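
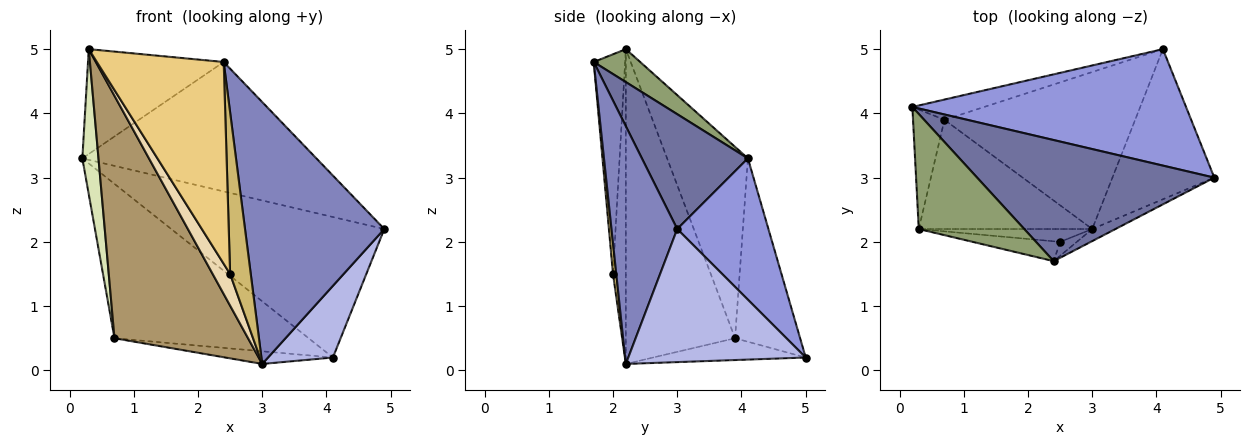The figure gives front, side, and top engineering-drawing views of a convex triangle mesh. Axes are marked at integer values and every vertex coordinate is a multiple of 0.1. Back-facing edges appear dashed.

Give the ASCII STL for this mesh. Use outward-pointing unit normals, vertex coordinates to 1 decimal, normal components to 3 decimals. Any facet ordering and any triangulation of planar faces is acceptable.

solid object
 facet normal 0.314 0.693 0.649
  outer loop
   vertex 2.4 1.7 4.8
   vertex 4.9 3.0 2.2
   vertex 0.2 4.1 3.3
  endloop
 endfacet
 facet normal 0.426 -0.904 -0.042
  outer loop
   vertex 3.0 2.2 0.1
   vertex 4.9 3.0 2.2
   vertex 2.4 1.7 4.8
  endloop
 endfacet
 facet normal 0.313 0.731 0.606
  outer loop
   vertex 4.1 5.0 0.2
   vertex 0.2 4.1 3.3
   vertex 4.9 3.0 2.2
  endloop
 endfacet
 facet normal 0.763 -0.279 -0.584
  outer loop
   vertex 4.1 5.0 0.2
   vertex 4.9 3.0 2.2
   vertex 3.0 2.2 0.1
  endloop
 endfacet
 facet normal 0.225 0.656 0.720
  outer loop
   vertex 0.3 2.2 5.0
   vertex 2.4 1.7 4.8
   vertex 0.2 4.1 3.3
  endloop
 endfacet
 facet normal -0.315 0.941 -0.124
  outer loop
   vertex 0.7 3.9 0.5
   vertex 0.2 4.1 3.3
   vertex 4.1 5.0 0.2
  endloop
 endfacet
 facet normal -0.113 0.080 -0.990
  outer loop
   vertex 0.7 3.9 0.5
   vertex 4.1 5.0 0.2
   vertex 3.0 2.2 0.1
  endloop
 endfacet
 facet normal -0.968 -0.193 -0.159
  outer loop
   vertex 0.7 3.9 0.5
   vertex 0.3 2.2 5.0
   vertex 0.2 4.1 3.3
  endloop
 endfacet
 facet normal -0.598 -0.731 -0.329
  outer loop
   vertex 0.7 3.9 0.5
   vertex 3.0 2.2 0.1
   vertex 0.3 2.2 5.0
  endloop
 endfacet
 facet normal 0.156 -0.984 -0.085
  outer loop
   vertex 2.5 2.0 1.5
   vertex 3.0 2.2 0.1
   vertex 2.4 1.7 4.8
  endloop
 endfacet
 facet normal -0.239 -0.966 -0.095
  outer loop
   vertex 2.5 2.0 1.5
   vertex 2.4 1.7 4.8
   vertex 0.3 2.2 5.0
  endloop
 endfacet
 facet normal -0.564 -0.765 -0.311
  outer loop
   vertex 2.5 2.0 1.5
   vertex 0.3 2.2 5.0
   vertex 3.0 2.2 0.1
  endloop
 endfacet
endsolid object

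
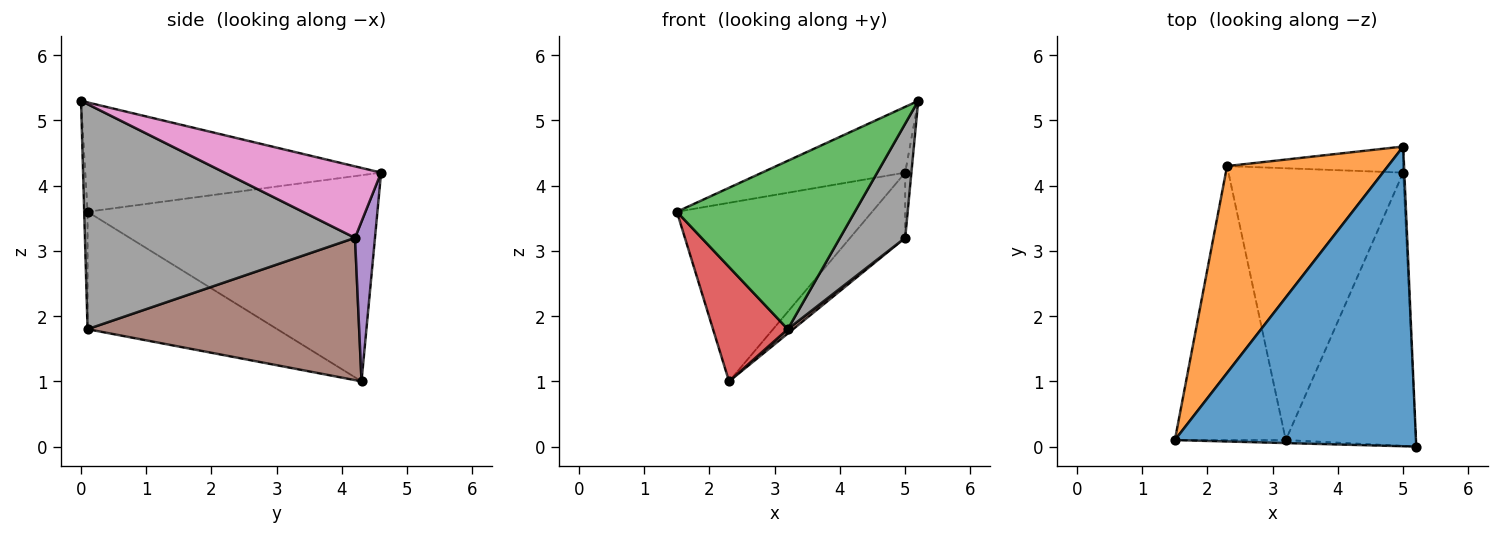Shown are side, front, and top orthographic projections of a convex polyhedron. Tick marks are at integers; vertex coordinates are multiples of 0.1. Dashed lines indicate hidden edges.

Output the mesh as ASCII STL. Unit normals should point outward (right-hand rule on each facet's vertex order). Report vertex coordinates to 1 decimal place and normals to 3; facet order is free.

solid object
 facet normal -0.405 0.196 0.893
  outer loop
   vertex 5.0 4.6 4.2
   vertex 1.5 0.1 3.6
   vertex 5.2 0.0 5.3
  endloop
 endfacet
 facet normal -0.696 0.469 0.543
  outer loop
   vertex 2.3 4.3 1.0
   vertex 1.5 0.1 3.6
   vertex 5.0 4.6 4.2
  endloop
 endfacet
 facet normal -0.019 -1.000 -0.018
  outer loop
   vertex 3.2 0.1 1.8
   vertex 5.2 0.0 5.3
   vertex 1.5 0.1 3.6
  endloop
 endfacet
 facet normal -0.699 -0.275 -0.660
  outer loop
   vertex 3.2 0.1 1.8
   vertex 1.5 0.1 3.6
   vertex 2.3 4.3 1.0
  endloop
 endfacet
 facet normal 0.319 0.880 -0.352
  outer loop
   vertex 5.0 4.2 3.2
   vertex 2.3 4.3 1.0
   vertex 5.0 4.6 4.2
  endloop
 endfacet
 facet normal 0.631 -0.012 -0.775
  outer loop
   vertex 5.0 4.2 3.2
   vertex 3.2 0.1 1.8
   vertex 2.3 4.3 1.0
  endloop
 endfacet
 facet normal 0.999 0.040 -0.016
  outer loop
   vertex 5.0 4.2 3.2
   vertex 5.0 4.6 4.2
   vertex 5.2 0.0 5.3
  endloop
 endfacet
 facet normal 0.847 -0.205 -0.490
  outer loop
   vertex 5.0 4.2 3.2
   vertex 5.2 0.0 5.3
   vertex 3.2 0.1 1.8
  endloop
 endfacet
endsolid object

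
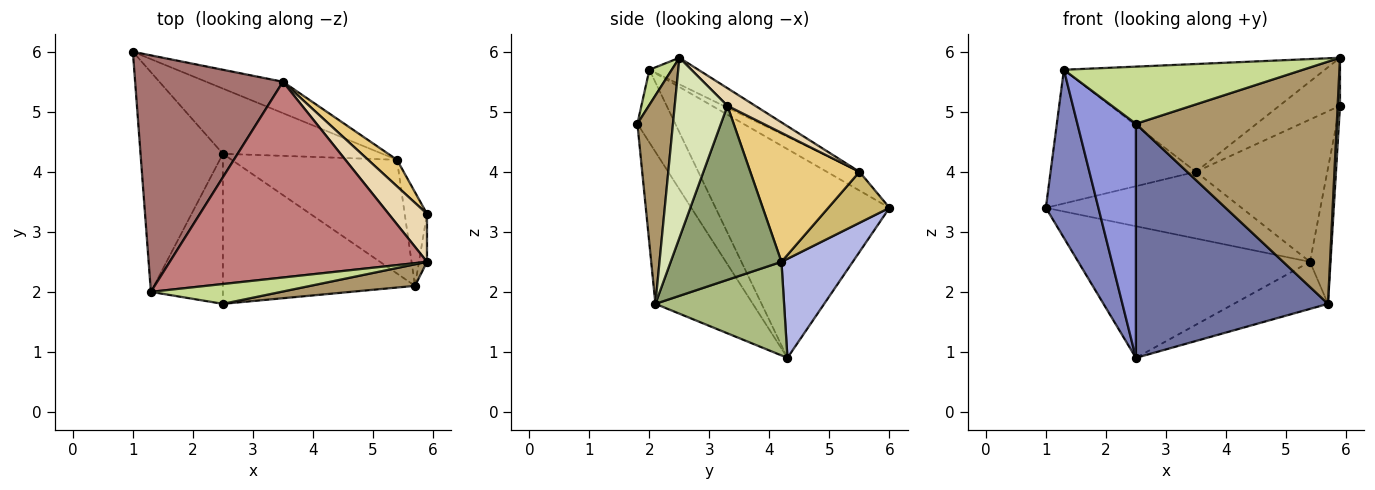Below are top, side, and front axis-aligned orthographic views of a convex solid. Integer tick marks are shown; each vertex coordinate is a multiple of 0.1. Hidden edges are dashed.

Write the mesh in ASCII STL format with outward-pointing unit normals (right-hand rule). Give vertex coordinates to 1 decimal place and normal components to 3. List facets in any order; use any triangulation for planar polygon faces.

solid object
 facet normal -0.393 -0.774 -0.496
  outer loop
   vertex 5.7 2.1 1.8
   vertex 2.5 1.8 4.8
   vertex 2.5 4.3 0.9
  endloop
 endfacet
 facet normal -0.896 -0.270 -0.353
  outer loop
   vertex 1.3 2.0 5.7
   vertex 1.0 6.0 3.4
   vertex 2.5 4.3 0.9
  endloop
 endfacet
 facet normal -0.479 -0.739 -0.474
  outer loop
   vertex 1.3 2.0 5.7
   vertex 2.5 4.3 0.9
   vertex 2.5 1.8 4.8
  endloop
 endfacet
 facet normal 0.266 0.864 -0.428
  outer loop
   vertex 5.4 4.2 2.5
   vertex 2.5 4.3 0.9
   vertex 1.0 6.0 3.4
  endloop
 endfacet
 facet normal 0.976 0.181 -0.125
  outer loop
   vertex 5.4 4.2 2.5
   vertex 5.9 3.3 5.1
   vertex 5.7 2.1 1.8
  endloop
 endfacet
 facet normal 0.463 0.339 -0.819
  outer loop
   vertex 5.4 4.2 2.5
   vertex 5.7 2.1 1.8
   vertex 2.5 4.3 0.9
  endloop
 endfacet
 facet normal 0.088 -0.941 0.327
  outer loop
   vertex 5.9 2.5 5.9
   vertex 1.3 2.0 5.7
   vertex 2.5 1.8 4.8
  endloop
 endfacet
 facet normal 0.998 -0.044 -0.044
  outer loop
   vertex 5.9 2.5 5.9
   vertex 5.7 2.1 1.8
   vertex 5.9 3.3 5.1
  endloop
 endfacet
 facet normal 0.174 -0.981 0.087
  outer loop
   vertex 5.9 2.5 5.9
   vertex 2.5 1.8 4.8
   vertex 5.7 2.1 1.8
  endloop
 endfacet
 facet normal 0.272 0.871 -0.410
  outer loop
   vertex 3.5 5.5 4.0
   vertex 5.4 4.2 2.5
   vertex 1.0 6.0 3.4
  endloop
 endfacet
 facet normal 0.633 0.761 0.142
  outer loop
   vertex 3.5 5.5 4.0
   vertex 5.9 3.3 5.1
   vertex 5.4 4.2 2.5
  endloop
 endfacet
 facet normal 0.308 0.673 0.673
  outer loop
   vertex 3.5 5.5 4.0
   vertex 5.9 2.5 5.9
   vertex 5.9 3.3 5.1
  endloop
 endfacet
 facet normal -0.110 0.489 0.865
  outer loop
   vertex 3.5 5.5 4.0
   vertex 1.0 6.0 3.4
   vertex 1.3 2.0 5.7
  endloop
 endfacet
 facet normal -0.090 0.480 0.872
  outer loop
   vertex 3.5 5.5 4.0
   vertex 1.3 2.0 5.7
   vertex 5.9 2.5 5.9
  endloop
 endfacet
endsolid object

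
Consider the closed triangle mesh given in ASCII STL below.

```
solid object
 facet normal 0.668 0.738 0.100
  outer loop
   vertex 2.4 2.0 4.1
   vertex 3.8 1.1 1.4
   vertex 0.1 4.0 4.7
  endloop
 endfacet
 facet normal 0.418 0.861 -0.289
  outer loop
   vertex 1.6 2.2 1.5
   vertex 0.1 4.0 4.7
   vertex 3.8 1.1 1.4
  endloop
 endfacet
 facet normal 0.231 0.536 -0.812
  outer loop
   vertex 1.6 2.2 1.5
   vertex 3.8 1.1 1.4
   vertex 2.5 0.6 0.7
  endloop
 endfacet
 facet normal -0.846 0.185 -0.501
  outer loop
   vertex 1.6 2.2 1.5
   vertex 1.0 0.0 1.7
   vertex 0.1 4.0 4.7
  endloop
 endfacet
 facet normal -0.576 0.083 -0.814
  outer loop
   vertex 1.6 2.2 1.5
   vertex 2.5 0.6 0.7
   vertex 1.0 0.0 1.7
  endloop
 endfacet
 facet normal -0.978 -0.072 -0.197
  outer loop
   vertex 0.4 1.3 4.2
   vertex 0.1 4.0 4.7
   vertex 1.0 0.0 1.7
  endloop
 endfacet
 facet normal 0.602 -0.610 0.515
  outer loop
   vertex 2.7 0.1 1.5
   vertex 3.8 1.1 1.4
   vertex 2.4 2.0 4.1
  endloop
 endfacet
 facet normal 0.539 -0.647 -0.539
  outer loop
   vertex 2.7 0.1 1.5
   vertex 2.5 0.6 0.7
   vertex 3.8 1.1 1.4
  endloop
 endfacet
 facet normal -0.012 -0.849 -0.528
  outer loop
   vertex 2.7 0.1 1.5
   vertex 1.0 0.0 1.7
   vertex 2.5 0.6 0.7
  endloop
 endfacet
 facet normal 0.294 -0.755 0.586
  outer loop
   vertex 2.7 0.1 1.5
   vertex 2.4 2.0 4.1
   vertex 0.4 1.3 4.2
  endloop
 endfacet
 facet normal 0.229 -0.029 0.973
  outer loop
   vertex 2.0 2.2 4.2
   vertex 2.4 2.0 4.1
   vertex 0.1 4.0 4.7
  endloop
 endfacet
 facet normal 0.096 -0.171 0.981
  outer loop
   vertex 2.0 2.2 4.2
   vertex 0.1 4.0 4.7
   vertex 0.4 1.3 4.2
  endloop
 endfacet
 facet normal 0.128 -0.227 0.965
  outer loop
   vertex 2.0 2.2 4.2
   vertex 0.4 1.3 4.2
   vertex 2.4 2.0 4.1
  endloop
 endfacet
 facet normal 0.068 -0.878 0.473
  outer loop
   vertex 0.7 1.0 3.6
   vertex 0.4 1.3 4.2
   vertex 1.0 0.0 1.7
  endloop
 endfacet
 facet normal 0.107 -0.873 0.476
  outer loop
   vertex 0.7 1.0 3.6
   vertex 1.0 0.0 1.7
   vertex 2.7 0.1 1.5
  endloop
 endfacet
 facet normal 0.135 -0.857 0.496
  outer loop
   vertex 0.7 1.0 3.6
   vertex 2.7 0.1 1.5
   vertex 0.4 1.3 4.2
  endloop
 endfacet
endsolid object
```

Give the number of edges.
24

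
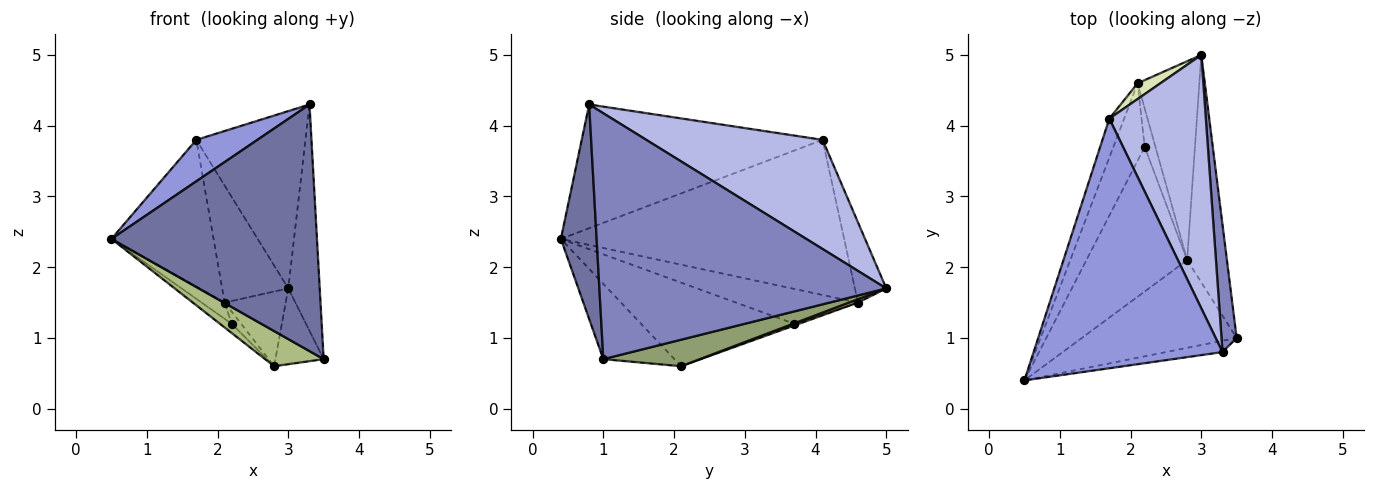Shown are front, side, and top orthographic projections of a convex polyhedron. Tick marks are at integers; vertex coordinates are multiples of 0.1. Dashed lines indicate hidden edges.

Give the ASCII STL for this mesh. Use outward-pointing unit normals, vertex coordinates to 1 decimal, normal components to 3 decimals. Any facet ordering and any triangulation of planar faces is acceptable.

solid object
 facet normal 0.171 -0.984 -0.045
  outer loop
   vertex 3.3 0.8 4.3
   vertex 0.5 0.4 2.4
   vertex 3.5 1.0 0.7
  endloop
 endfacet
 facet normal 0.992 0.109 0.061
  outer loop
   vertex 3.3 0.8 4.3
   vertex 3.5 1.0 0.7
   vertex 3.0 5.0 1.7
  endloop
 endfacet
 facet normal -0.543 -0.138 0.829
  outer loop
   vertex 1.7 4.1 3.8
   vertex 0.5 0.4 2.4
   vertex 3.3 0.8 4.3
  endloop
 endfacet
 facet normal 0.680 0.421 0.601
  outer loop
   vertex 1.7 4.1 3.8
   vertex 3.3 0.8 4.3
   vertex 3.0 5.0 1.7
  endloop
 endfacet
 facet normal 0.535 0.267 -0.802
  outer loop
   vertex 2.8 2.1 0.6
   vertex 3.0 5.0 1.7
   vertex 3.5 1.0 0.7
  endloop
 endfacet
 facet normal -0.412 -0.339 -0.846
  outer loop
   vertex 2.8 2.1 0.6
   vertex 3.5 1.0 0.7
   vertex 0.5 0.4 2.4
  endloop
 endfacet
 facet normal -0.638 0.049 -0.769
  outer loop
   vertex 2.8 2.1 0.6
   vertex 0.5 0.4 2.4
   vertex 2.2 3.7 1.2
  endloop
 endfacet
 facet normal -0.425 0.897 0.121
  outer loop
   vertex 2.1 4.6 1.5
   vertex 1.7 4.1 3.8
   vertex 3.0 5.0 1.7
  endloop
 endfacet
 facet normal 0.052 0.351 -0.935
  outer loop
   vertex 2.1 4.6 1.5
   vertex 3.0 5.0 1.7
   vertex 2.8 2.1 0.6
  endloop
 endfacet
 facet normal -0.149 0.298 -0.943
  outer loop
   vertex 2.1 4.6 1.5
   vertex 2.8 2.1 0.6
   vertex 2.2 3.7 1.2
  endloop
 endfacet
 facet normal -0.937 0.338 -0.090
  outer loop
   vertex 2.1 4.6 1.5
   vertex 0.5 0.4 2.4
   vertex 1.7 4.1 3.8
  endloop
 endfacet
 facet normal -0.737 0.139 -0.662
  outer loop
   vertex 2.1 4.6 1.5
   vertex 2.2 3.7 1.2
   vertex 0.5 0.4 2.4
  endloop
 endfacet
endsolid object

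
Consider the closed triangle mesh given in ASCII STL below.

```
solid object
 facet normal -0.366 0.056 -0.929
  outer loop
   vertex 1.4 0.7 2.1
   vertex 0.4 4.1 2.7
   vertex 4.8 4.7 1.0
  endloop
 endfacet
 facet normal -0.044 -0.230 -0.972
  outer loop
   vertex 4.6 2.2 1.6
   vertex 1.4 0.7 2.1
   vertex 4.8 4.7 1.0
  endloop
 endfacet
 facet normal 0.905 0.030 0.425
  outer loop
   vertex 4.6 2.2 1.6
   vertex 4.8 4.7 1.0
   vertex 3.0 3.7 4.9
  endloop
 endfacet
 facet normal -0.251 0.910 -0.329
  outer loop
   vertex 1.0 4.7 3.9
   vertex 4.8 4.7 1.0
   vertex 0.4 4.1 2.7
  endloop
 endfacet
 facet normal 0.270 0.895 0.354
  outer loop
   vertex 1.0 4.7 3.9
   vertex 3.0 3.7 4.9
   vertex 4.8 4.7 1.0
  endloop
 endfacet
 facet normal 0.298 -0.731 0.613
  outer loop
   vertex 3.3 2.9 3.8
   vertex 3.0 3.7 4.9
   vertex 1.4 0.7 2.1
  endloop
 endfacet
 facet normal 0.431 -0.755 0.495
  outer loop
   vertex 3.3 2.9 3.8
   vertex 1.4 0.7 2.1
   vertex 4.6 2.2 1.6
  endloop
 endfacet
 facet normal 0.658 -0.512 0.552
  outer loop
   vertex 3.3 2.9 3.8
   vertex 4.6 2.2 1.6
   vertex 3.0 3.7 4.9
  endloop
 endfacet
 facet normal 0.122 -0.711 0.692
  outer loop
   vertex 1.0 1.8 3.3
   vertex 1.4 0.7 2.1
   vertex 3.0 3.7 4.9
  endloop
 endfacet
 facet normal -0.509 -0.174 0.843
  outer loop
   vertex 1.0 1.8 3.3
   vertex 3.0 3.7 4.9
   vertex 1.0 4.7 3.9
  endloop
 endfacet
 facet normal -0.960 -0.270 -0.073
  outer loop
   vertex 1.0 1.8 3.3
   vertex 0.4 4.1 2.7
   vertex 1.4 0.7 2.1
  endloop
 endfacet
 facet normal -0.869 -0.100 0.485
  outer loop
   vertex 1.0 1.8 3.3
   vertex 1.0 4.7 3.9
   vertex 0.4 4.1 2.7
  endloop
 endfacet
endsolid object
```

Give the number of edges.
18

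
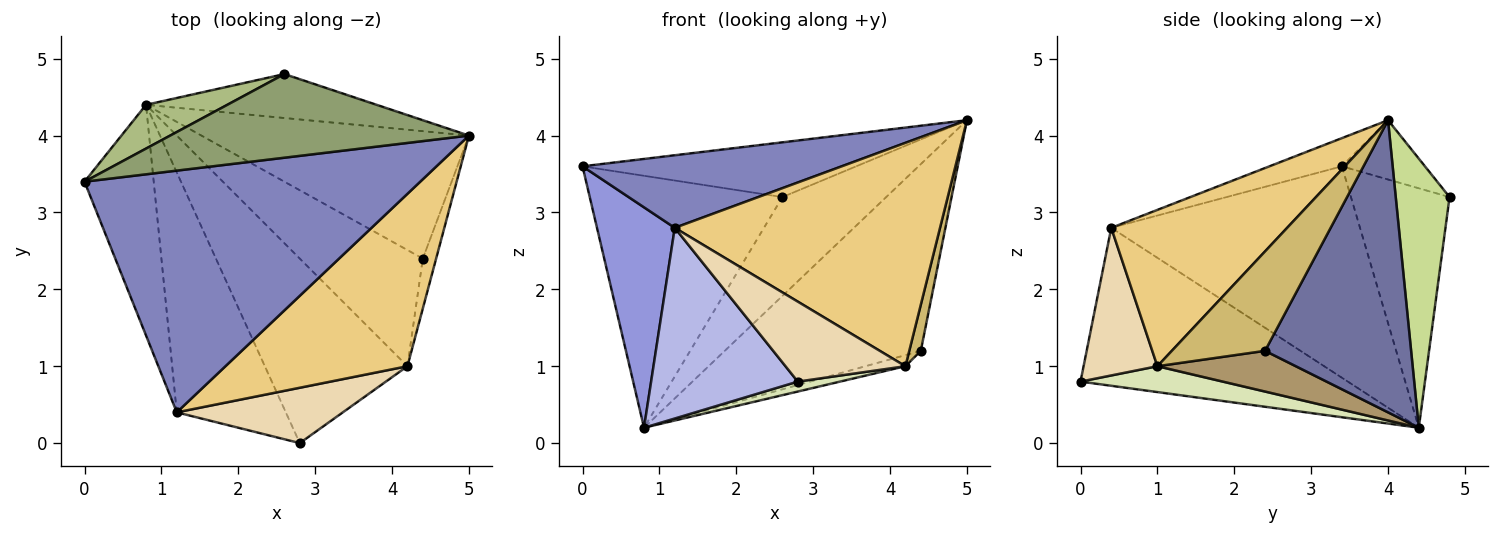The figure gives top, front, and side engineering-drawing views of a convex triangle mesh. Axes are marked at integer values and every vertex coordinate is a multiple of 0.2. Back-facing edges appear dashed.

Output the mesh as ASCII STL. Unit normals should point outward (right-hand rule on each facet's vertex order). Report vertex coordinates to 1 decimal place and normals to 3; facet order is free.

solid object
 facet normal 0.524 0.703 -0.480
  outer loop
   vertex 4.4 2.4 1.2
   vertex 0.8 4.4 0.2
   vertex 5.0 4.0 4.2
  endloop
 endfacet
 facet normal -0.080 -0.287 0.955
  outer loop
   vertex 1.2 0.4 2.8
   vertex 5.0 4.0 4.2
   vertex 0.0 3.4 3.6
  endloop
 endfacet
 facet normal -0.911 -0.285 -0.298
  outer loop
   vertex 1.2 0.4 2.8
   vertex 0.0 3.4 3.6
   vertex 0.8 4.4 0.2
  endloop
 endfacet
 facet normal -0.750 -0.412 -0.518
  outer loop
   vertex 1.2 0.4 2.8
   vertex 0.8 4.4 0.2
   vertex 2.8 0.0 0.8
  endloop
 endfacet
 facet normal -0.164 0.540 0.825
  outer loop
   vertex 2.6 4.8 3.2
   vertex 0.0 3.4 3.6
   vertex 5.0 4.0 4.2
  endloop
 endfacet
 facet normal -0.450 0.880 0.153
  outer loop
   vertex 2.6 4.8 3.2
   vertex 0.8 4.4 0.2
   vertex 0.0 3.4 3.6
  endloop
 endfacet
 facet normal 0.428 0.826 -0.367
  outer loop
   vertex 2.6 4.8 3.2
   vertex 5.0 4.0 4.2
   vertex 0.8 4.4 0.2
  endloop
 endfacet
 facet normal 0.178 -0.053 -0.983
  outer loop
   vertex 4.2 1.0 1.0
   vertex 2.8 0.0 0.8
   vertex 0.8 4.4 0.2
  endloop
 endfacet
 facet normal 0.313 0.090 -0.945
  outer loop
   vertex 4.2 1.0 1.0
   vertex 0.8 4.4 0.2
   vertex 4.4 2.4 1.2
  endloop
 endfacet
 facet normal 0.984 -0.122 -0.132
  outer loop
   vertex 4.2 1.0 1.0
   vertex 4.4 2.4 1.2
   vertex 5.0 4.0 4.2
  endloop
 endfacet
 facet normal 0.465 -0.701 0.541
  outer loop
   vertex 4.2 1.0 1.0
   vertex 5.0 4.0 4.2
   vertex 1.2 0.4 2.8
  endloop
 endfacet
 facet normal 0.451 -0.734 0.508
  outer loop
   vertex 4.2 1.0 1.0
   vertex 1.2 0.4 2.8
   vertex 2.8 0.0 0.8
  endloop
 endfacet
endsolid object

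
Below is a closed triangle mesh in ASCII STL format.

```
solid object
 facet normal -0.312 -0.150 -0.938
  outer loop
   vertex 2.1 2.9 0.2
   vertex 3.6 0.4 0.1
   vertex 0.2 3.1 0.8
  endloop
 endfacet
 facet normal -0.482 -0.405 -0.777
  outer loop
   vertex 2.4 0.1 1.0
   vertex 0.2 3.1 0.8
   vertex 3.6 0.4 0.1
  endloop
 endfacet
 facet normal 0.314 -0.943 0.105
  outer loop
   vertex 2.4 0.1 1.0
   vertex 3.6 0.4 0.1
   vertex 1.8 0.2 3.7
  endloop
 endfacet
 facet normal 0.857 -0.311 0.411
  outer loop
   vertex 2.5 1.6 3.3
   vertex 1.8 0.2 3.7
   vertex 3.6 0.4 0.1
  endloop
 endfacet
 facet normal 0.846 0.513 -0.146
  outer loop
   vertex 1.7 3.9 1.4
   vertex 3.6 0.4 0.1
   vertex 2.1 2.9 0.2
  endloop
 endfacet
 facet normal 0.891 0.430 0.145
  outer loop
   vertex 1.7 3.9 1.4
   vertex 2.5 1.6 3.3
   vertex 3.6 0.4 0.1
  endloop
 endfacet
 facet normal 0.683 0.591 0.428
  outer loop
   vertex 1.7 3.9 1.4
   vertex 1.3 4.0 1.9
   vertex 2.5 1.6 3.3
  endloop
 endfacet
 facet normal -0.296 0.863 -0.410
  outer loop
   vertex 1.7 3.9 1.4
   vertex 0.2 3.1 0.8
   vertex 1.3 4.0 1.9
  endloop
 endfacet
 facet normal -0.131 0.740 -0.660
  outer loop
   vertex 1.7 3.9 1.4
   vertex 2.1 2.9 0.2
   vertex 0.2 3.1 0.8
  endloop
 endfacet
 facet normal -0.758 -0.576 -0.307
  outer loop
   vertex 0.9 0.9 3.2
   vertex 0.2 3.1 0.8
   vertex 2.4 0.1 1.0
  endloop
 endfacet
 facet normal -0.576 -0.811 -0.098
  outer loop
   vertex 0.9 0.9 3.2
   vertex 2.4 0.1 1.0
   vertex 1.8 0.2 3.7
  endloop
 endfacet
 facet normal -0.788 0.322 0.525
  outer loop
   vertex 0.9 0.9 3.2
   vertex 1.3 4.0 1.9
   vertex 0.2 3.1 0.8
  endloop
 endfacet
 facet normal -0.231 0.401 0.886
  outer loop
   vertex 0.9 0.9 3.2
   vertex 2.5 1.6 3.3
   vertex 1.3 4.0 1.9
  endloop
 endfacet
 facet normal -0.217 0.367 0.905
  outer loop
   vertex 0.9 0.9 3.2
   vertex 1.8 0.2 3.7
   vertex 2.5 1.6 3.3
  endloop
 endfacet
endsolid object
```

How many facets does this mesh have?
14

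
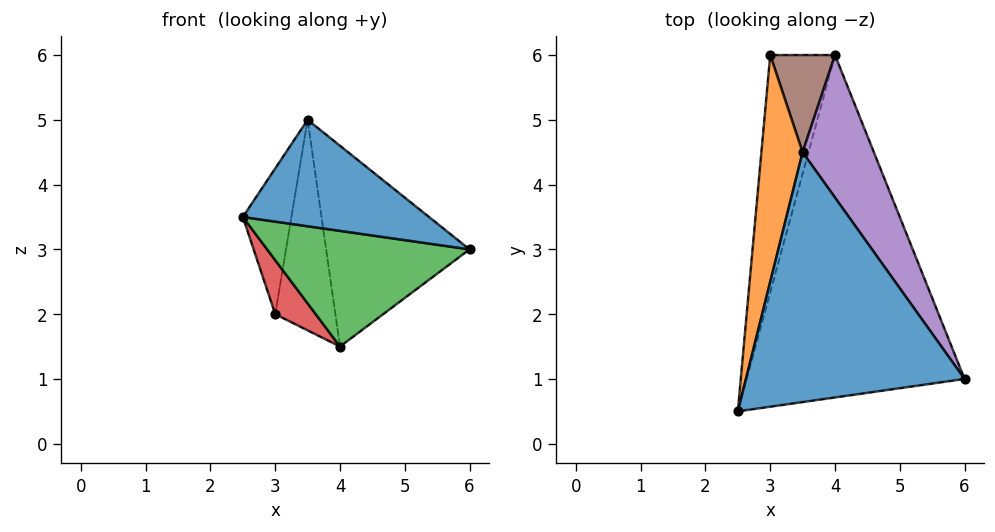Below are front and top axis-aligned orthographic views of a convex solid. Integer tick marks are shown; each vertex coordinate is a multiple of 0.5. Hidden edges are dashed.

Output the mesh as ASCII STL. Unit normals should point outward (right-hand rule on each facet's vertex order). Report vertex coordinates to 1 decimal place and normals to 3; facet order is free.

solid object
 facet normal 0.184 -0.385 0.904
  outer loop
   vertex 3.5 4.5 5.0
   vertex 2.5 0.5 3.5
   vertex 6.0 1.0 3.0
  endloop
 endfacet
 facet normal -0.960 0.152 0.236
  outer loop
   vertex 3.5 4.5 5.0
   vertex 3.0 6.0 2.0
   vertex 2.5 0.5 3.5
  endloop
 endfacet
 facet normal -0.089 -0.319 -0.944
  outer loop
   vertex 4.0 6.0 1.5
   vertex 6.0 1.0 3.0
   vertex 2.5 0.5 3.5
  endloop
 endfacet
 facet normal -0.438 -0.199 -0.877
  outer loop
   vertex 4.0 6.0 1.5
   vertex 2.5 0.5 3.5
   vertex 3.0 6.0 2.0
  endloop
 endfacet
 facet normal 0.849 0.431 0.306
  outer loop
   vertex 4.0 6.0 1.5
   vertex 3.5 4.5 5.0
   vertex 6.0 1.0 3.0
  endloop
 endfacet
 facet normal 0.205 0.889 0.410
  outer loop
   vertex 4.0 6.0 1.5
   vertex 3.0 6.0 2.0
   vertex 3.5 4.5 5.0
  endloop
 endfacet
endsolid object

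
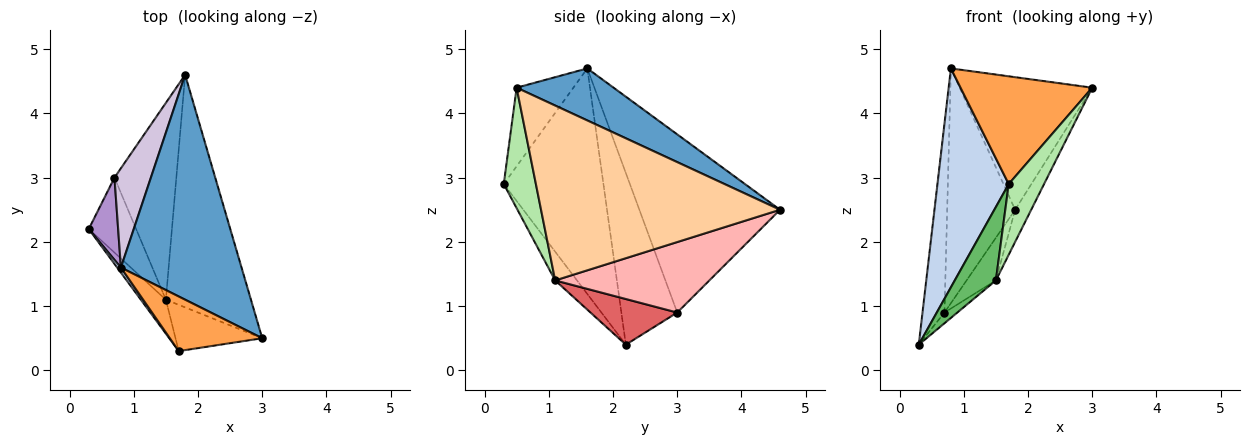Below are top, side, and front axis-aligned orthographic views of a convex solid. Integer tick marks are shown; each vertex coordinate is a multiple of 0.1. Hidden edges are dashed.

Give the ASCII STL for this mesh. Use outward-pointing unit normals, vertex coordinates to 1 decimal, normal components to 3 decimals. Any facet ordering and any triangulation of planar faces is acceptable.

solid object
 facet normal 0.348 0.476 0.808
  outer loop
   vertex 0.8 1.6 4.7
   vertex 3.0 0.5 4.4
   vertex 1.8 4.6 2.5
  endloop
 endfacet
 facet normal -0.813 -0.582 0.013
  outer loop
   vertex 1.7 0.3 2.9
   vertex 0.8 1.6 4.7
   vertex 0.3 2.2 0.4
  endloop
 endfacet
 facet normal -0.359 -0.833 0.422
  outer loop
   vertex 1.7 0.3 2.9
   vertex 3.0 0.5 4.4
   vertex 0.8 1.6 4.7
  endloop
 endfacet
 facet normal 0.898 0.060 -0.437
  outer loop
   vertex 1.5 1.1 1.4
   vertex 1.8 4.6 2.5
   vertex 3.0 0.5 4.4
  endloop
 endfacet
 facet normal -0.434 -0.818 -0.378
  outer loop
   vertex 1.5 1.1 1.4
   vertex 1.7 0.3 2.9
   vertex 0.3 2.2 0.4
  endloop
 endfacet
 facet normal 0.605 -0.666 -0.436
  outer loop
   vertex 1.5 1.1 1.4
   vertex 3.0 0.5 4.4
   vertex 1.7 0.3 2.9
  endloop
 endfacet
 facet normal 0.690 0.102 -0.716
  outer loop
   vertex 0.7 3.0 0.9
   vertex 1.5 1.1 1.4
   vertex 0.3 2.2 0.4
  endloop
 endfacet
 facet normal 0.744 0.141 -0.653
  outer loop
   vertex 0.7 3.0 0.9
   vertex 1.8 4.6 2.5
   vertex 1.5 1.1 1.4
  endloop
 endfacet
 facet normal -0.919 0.361 0.157
  outer loop
   vertex 0.7 3.0 0.9
   vertex 0.3 2.2 0.4
   vertex 0.8 1.6 4.7
  endloop
 endfacet
 facet normal -0.886 0.428 0.181
  outer loop
   vertex 0.7 3.0 0.9
   vertex 0.8 1.6 4.7
   vertex 1.8 4.6 2.5
  endloop
 endfacet
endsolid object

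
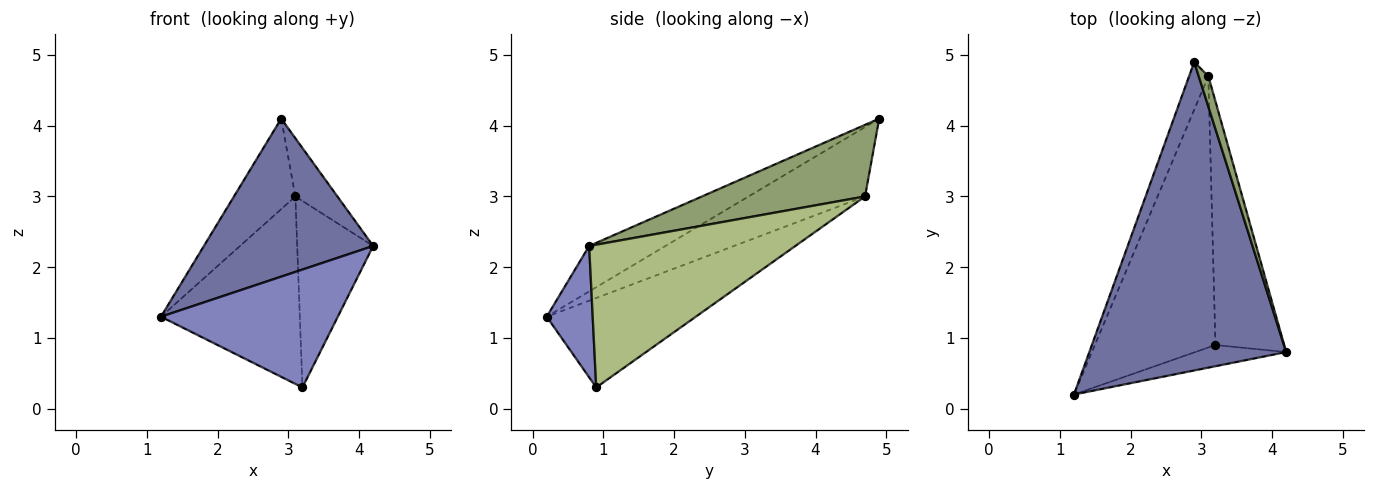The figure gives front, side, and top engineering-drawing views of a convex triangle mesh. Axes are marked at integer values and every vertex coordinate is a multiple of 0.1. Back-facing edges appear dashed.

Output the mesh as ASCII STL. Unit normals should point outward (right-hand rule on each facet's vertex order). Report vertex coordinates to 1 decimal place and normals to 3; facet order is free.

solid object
 facet normal -0.201 -0.447 0.872
  outer loop
   vertex 2.9 4.9 4.1
   vertex 1.2 0.2 1.3
   vertex 4.2 0.8 2.3
  endloop
 endfacet
 facet normal 0.248 -0.953 -0.172
  outer loop
   vertex 3.2 0.9 0.3
   vertex 4.2 0.8 2.3
   vertex 1.2 0.2 1.3
  endloop
 endfacet
 facet normal -0.859 0.453 -0.239
  outer loop
   vertex 3.1 4.7 3.0
   vertex 1.2 0.2 1.3
   vertex 2.9 4.9 4.1
  endloop
 endfacet
 facet normal -0.521 0.485 -0.702
  outer loop
   vertex 3.1 4.7 3.0
   vertex 3.2 0.9 0.3
   vertex 1.2 0.2 1.3
  endloop
 endfacet
 facet normal 0.960 0.248 0.130
  outer loop
   vertex 3.1 4.7 3.0
   vertex 2.9 4.9 4.1
   vertex 4.2 0.8 2.3
  endloop
 endfacet
 facet normal 0.855 0.315 -0.412
  outer loop
   vertex 3.1 4.7 3.0
   vertex 4.2 0.8 2.3
   vertex 3.2 0.9 0.3
  endloop
 endfacet
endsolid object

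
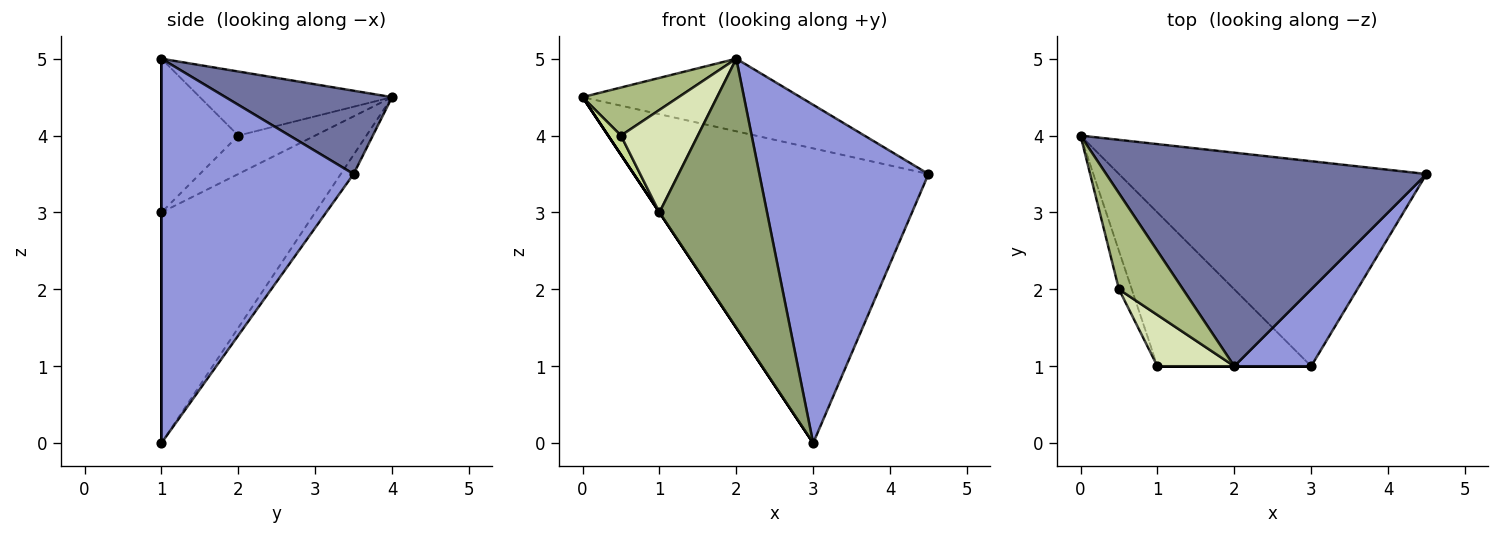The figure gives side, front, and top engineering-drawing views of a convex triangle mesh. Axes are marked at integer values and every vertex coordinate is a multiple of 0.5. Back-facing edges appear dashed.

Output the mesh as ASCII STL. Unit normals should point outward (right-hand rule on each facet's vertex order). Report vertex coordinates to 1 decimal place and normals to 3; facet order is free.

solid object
 facet normal 0.239 0.313 0.919
  outer loop
   vertex 2.0 1.0 5.0
   vertex 4.5 3.5 3.5
   vertex 0.0 4.0 4.5
  endloop
 endfacet
 facet normal -0.036 0.820 -0.571
  outer loop
   vertex 3.0 1.0 0.0
   vertex 0.0 4.0 4.5
   vertex 4.5 3.5 3.5
  endloop
 endfacet
 facet normal 0.742 -0.653 0.148
  outer loop
   vertex 3.0 1.0 0.0
   vertex 4.5 3.5 3.5
   vertex 2.0 1.0 5.0
  endloop
 endfacet
 facet normal -0.832 0.000 -0.555
  outer loop
   vertex 1.0 1.0 3.0
   vertex 0.0 4.0 4.5
   vertex 3.0 1.0 0.0
  endloop
 endfacet
 facet normal 0.000 -1.000 0.000
  outer loop
   vertex 1.0 1.0 3.0
   vertex 3.0 1.0 0.0
   vertex 2.0 1.0 5.0
  endloop
 endfacet
 facet normal -0.667 -0.333 0.667
  outer loop
   vertex 0.5 2.0 4.0
   vertex 2.0 1.0 5.0
   vertex 0.0 4.0 4.5
  endloop
 endfacet
 facet normal -0.937 -0.156 -0.312
  outer loop
   vertex 0.5 2.0 4.0
   vertex 0.0 4.0 4.5
   vertex 1.0 1.0 3.0
  endloop
 endfacet
 facet normal -0.667 -0.667 0.333
  outer loop
   vertex 0.5 2.0 4.0
   vertex 1.0 1.0 3.0
   vertex 2.0 1.0 5.0
  endloop
 endfacet
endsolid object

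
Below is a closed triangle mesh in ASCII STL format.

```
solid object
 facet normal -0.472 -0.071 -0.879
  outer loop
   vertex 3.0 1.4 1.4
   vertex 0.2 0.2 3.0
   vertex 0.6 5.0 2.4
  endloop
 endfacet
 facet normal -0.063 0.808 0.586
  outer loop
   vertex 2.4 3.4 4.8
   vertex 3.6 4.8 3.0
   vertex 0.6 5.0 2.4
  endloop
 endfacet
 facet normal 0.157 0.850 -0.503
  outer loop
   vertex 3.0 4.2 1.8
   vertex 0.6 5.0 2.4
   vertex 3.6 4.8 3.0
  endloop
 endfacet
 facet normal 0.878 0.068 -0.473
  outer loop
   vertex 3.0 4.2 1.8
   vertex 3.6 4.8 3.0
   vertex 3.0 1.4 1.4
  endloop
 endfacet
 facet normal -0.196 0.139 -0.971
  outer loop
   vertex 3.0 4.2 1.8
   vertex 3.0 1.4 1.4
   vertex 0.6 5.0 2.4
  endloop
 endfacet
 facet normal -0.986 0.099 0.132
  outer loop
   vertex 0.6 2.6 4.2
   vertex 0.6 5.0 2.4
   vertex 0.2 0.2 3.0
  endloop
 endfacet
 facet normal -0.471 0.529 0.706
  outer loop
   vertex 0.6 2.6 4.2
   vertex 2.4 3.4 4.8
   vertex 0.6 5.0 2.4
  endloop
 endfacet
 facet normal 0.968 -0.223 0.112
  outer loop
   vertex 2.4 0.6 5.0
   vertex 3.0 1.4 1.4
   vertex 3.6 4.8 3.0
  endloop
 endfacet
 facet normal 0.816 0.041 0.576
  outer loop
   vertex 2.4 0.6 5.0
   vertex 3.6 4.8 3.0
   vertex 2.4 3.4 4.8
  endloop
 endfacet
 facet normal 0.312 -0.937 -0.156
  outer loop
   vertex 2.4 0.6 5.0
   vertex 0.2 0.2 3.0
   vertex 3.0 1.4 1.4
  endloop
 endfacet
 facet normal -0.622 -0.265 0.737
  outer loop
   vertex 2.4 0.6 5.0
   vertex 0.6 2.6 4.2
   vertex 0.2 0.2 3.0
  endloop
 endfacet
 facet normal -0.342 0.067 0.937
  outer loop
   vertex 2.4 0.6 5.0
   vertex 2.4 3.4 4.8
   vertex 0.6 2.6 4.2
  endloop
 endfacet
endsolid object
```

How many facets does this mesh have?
12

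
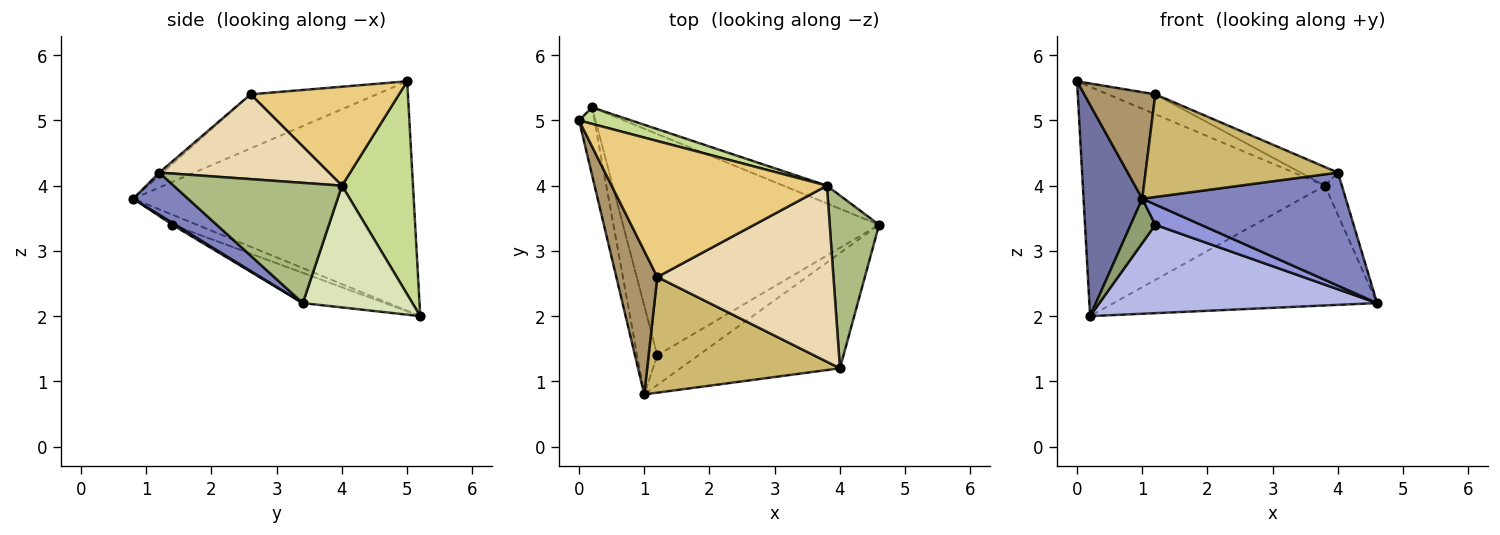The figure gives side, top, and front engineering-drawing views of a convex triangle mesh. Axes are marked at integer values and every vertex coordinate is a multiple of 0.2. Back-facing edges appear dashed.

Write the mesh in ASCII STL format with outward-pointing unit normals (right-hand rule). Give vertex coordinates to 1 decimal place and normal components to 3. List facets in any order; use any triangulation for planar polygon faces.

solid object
 facet normal -0.977 -0.204 -0.066
  outer loop
   vertex 0.2 5.2 2.0
   vertex 1.0 0.8 3.8
   vertex 0.0 5.0 5.6
  endloop
 endfacet
 facet normal 0.185 -0.688 -0.701
  outer loop
   vertex 4.0 1.2 4.2
   vertex 1.0 0.8 3.8
   vertex 4.6 3.4 2.2
  endloop
 endfacet
 facet normal 0.040 -0.564 -0.825
  outer loop
   vertex 1.2 1.4 3.4
   vertex 4.6 3.4 2.2
   vertex 1.0 0.8 3.8
  endloop
 endfacet
 facet normal -0.109 -0.369 -0.923
  outer loop
   vertex 1.2 1.4 3.4
   vertex 0.2 5.2 2.0
   vertex 4.6 3.4 2.2
  endloop
 endfacet
 facet normal -0.408 -0.408 -0.816
  outer loop
   vertex 1.2 1.4 3.4
   vertex 1.0 0.8 3.8
   vertex 0.2 5.2 2.0
  endloop
 endfacet
 facet normal 0.921 0.093 0.378
  outer loop
   vertex 3.8 4.0 4.0
   vertex 4.0 1.2 4.2
   vertex 4.6 3.4 2.2
  endloop
 endfacet
 facet normal 0.281 0.957 0.069
  outer loop
   vertex 3.8 4.0 4.0
   vertex 0.2 5.2 2.0
   vertex 0.0 5.0 5.6
  endloop
 endfacet
 facet normal 0.380 0.915 -0.136
  outer loop
   vertex 3.8 4.0 4.0
   vertex 4.6 3.4 2.2
   vertex 0.2 5.2 2.0
  endloop
 endfacet
 facet normal -0.727 -0.409 0.551
  outer loop
   vertex 1.2 2.6 5.4
   vertex 0.0 5.0 5.6
   vertex 1.0 0.8 3.8
  endloop
 endfacet
 facet normal -0.011 -0.664 0.748
  outer loop
   vertex 1.2 2.6 5.4
   vertex 1.0 0.8 3.8
   vertex 4.0 1.2 4.2
  endloop
 endfacet
 facet normal 0.414 0.132 0.901
  outer loop
   vertex 1.2 2.6 5.4
   vertex 3.8 4.0 4.0
   vertex 0.0 5.0 5.6
  endloop
 endfacet
 facet normal 0.432 0.095 0.897
  outer loop
   vertex 1.2 2.6 5.4
   vertex 4.0 1.2 4.2
   vertex 3.8 4.0 4.0
  endloop
 endfacet
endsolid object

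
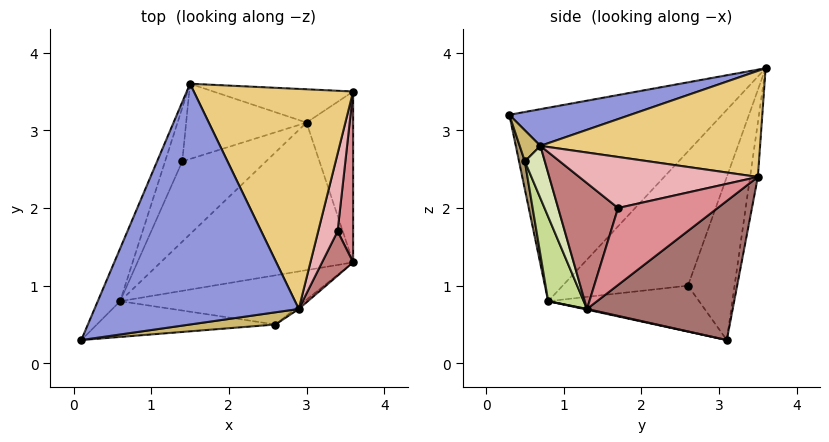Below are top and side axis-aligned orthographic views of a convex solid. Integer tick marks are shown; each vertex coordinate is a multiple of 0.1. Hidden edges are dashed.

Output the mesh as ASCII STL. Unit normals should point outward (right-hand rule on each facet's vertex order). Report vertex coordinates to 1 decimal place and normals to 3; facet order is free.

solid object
 facet normal 0.003 -0.216 -0.976
  outer loop
   vertex 0.6 0.8 0.8
   vertex 3.0 3.1 0.3
   vertex 3.6 1.3 0.7
  endloop
 endfacet
 facet normal -0.908 0.405 -0.105
  outer loop
   vertex 0.6 0.8 0.8
   vertex 0.1 0.3 3.2
   vertex 1.5 3.6 3.8
  endloop
 endfacet
 facet normal 0.171 -0.246 0.954
  outer loop
   vertex 2.9 0.7 2.8
   vertex 1.5 3.6 3.8
   vertex 0.1 0.3 3.2
  endloop
 endfacet
 facet normal -0.400 0.867 -0.295
  outer loop
   vertex 1.4 2.6 1.0
   vertex 1.5 3.6 3.8
   vertex 3.0 3.1 0.3
  endloop
 endfacet
 facet normal -0.903 0.414 -0.116
  outer loop
   vertex 1.4 2.6 1.0
   vertex 0.6 0.8 0.8
   vertex 1.5 3.6 3.8
  endloop
 endfacet
 facet normal -0.459 0.297 -0.837
  outer loop
   vertex 1.4 2.6 1.0
   vertex 3.0 3.1 0.3
   vertex 0.6 0.8 0.8
  endloop
 endfacet
 facet normal 0.146 -0.937 -0.318
  outer loop
   vertex 2.6 0.5 2.6
   vertex 0.6 0.8 0.8
   vertex 3.6 1.3 0.7
  endloop
 endfacet
 facet normal 0.574 -0.818 -0.042
  outer loop
   vertex 2.6 0.5 2.6
   vertex 3.6 1.3 0.7
   vertex 2.9 0.7 2.8
  endloop
 endfacet
 facet normal 0.031 -0.980 -0.198
  outer loop
   vertex 2.6 0.5 2.6
   vertex 0.1 0.3 3.2
   vertex 0.6 0.8 0.8
  endloop
 endfacet
 facet normal 0.194 -0.824 0.533
  outer loop
   vertex 2.6 0.5 2.6
   vertex 2.9 0.7 2.8
   vertex 0.1 0.3 3.2
  endloop
 endfacet
 facet normal 0.554 -0.020 0.832
  outer loop
   vertex 3.6 3.5 2.4
   vertex 1.5 3.6 3.8
   vertex 2.9 0.7 2.8
  endloop
 endfacet
 facet normal -0.066 0.984 -0.169
  outer loop
   vertex 3.6 3.5 2.4
   vertex 3.0 3.1 0.3
   vertex 1.5 3.6 3.8
  endloop
 endfacet
 facet normal 0.921 0.238 -0.309
  outer loop
   vertex 3.6 3.5 2.4
   vertex 3.6 1.3 0.7
   vertex 3.0 3.1 0.3
  endloop
 endfacet
 facet normal 0.932 -0.282 0.230
  outer loop
   vertex 3.4 1.7 2.0
   vertex 2.9 0.7 2.8
   vertex 3.6 1.3 0.7
  endloop
 endfacet
 facet normal 0.969 -0.151 0.196
  outer loop
   vertex 3.4 1.7 2.0
   vertex 3.6 1.3 0.7
   vertex 3.6 3.5 2.4
  endloop
 endfacet
 facet normal 0.919 -0.180 0.350
  outer loop
   vertex 3.4 1.7 2.0
   vertex 3.6 3.5 2.4
   vertex 2.9 0.7 2.8
  endloop
 endfacet
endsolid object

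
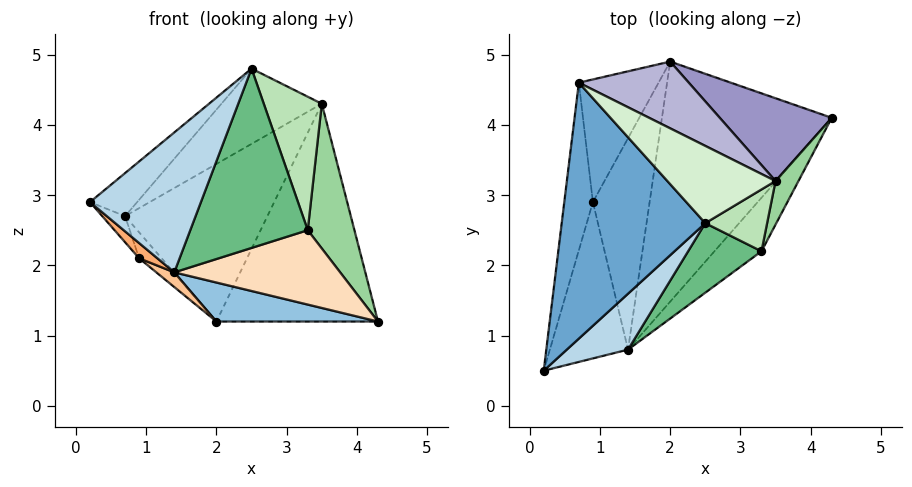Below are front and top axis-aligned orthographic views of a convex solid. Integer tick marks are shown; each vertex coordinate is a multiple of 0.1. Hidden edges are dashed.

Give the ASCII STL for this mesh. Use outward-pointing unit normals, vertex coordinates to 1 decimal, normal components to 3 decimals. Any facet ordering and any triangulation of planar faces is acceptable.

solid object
 facet normal -0.695 0.119 0.709
  outer loop
   vertex 0.7 4.6 2.7
   vertex 0.2 0.5 2.9
   vertex 2.5 2.6 4.8
  endloop
 endfacet
 facet normal -0.056 -0.160 -0.986
  outer loop
   vertex 1.4 0.8 1.9
   vertex 2.0 4.9 1.2
   vertex 4.3 4.1 1.2
  endloop
 endfacet
 facet normal 0.476 -0.817 0.326
  outer loop
   vertex 1.4 0.8 1.9
   vertex 2.5 2.6 4.8
   vertex 0.2 0.5 2.9
  endloop
 endfacet
 facet normal -0.856 0.079 -0.511
  outer loop
   vertex 0.9 2.9 2.1
   vertex 0.2 0.5 2.9
   vertex 0.7 4.6 2.7
  endloop
 endfacet
 facet normal -0.762 0.134 -0.634
  outer loop
   vertex 0.9 2.9 2.1
   vertex 0.7 4.6 2.7
   vertex 2.0 4.9 1.2
  endloop
 endfacet
 facet normal -0.627 -0.075 -0.775
  outer loop
   vertex 0.9 2.9 2.1
   vertex 1.4 0.8 1.9
   vertex 0.2 0.5 2.9
  endloop
 endfacet
 facet normal -0.568 -0.057 -0.821
  outer loop
   vertex 0.9 2.9 2.1
   vertex 2.0 4.9 1.2
   vertex 1.4 0.8 1.9
  endloop
 endfacet
 facet normal 0.616 -0.639 -0.460
  outer loop
   vertex 3.3 2.2 2.5
   vertex 1.4 0.8 1.9
   vertex 4.3 4.1 1.2
  endloop
 endfacet
 facet normal 0.497 -0.809 0.314
  outer loop
   vertex 3.3 2.2 2.5
   vertex 2.5 2.6 4.8
   vertex 1.4 0.8 1.9
  endloop
 endfacet
 facet normal 0.910 -0.397 0.120
  outer loop
   vertex 3.5 3.2 4.3
   vertex 3.3 2.2 2.5
   vertex 4.3 4.1 1.2
  endloop
 endfacet
 facet normal 0.602 -0.724 0.335
  outer loop
   vertex 3.5 3.2 4.3
   vertex 2.5 2.6 4.8
   vertex 3.3 2.2 2.5
  endloop
 endfacet
 facet normal -0.060 0.696 0.715
  outer loop
   vertex 3.5 3.2 4.3
   vertex 0.7 4.6 2.7
   vertex 2.5 2.6 4.8
  endloop
 endfacet
 facet normal 0.309 0.889 0.338
  outer loop
   vertex 3.5 3.2 4.3
   vertex 4.3 4.1 1.2
   vertex 2.0 4.9 1.2
  endloop
 endfacet
 facet normal 0.231 0.896 0.379
  outer loop
   vertex 3.5 3.2 4.3
   vertex 2.0 4.9 1.2
   vertex 0.7 4.6 2.7
  endloop
 endfacet
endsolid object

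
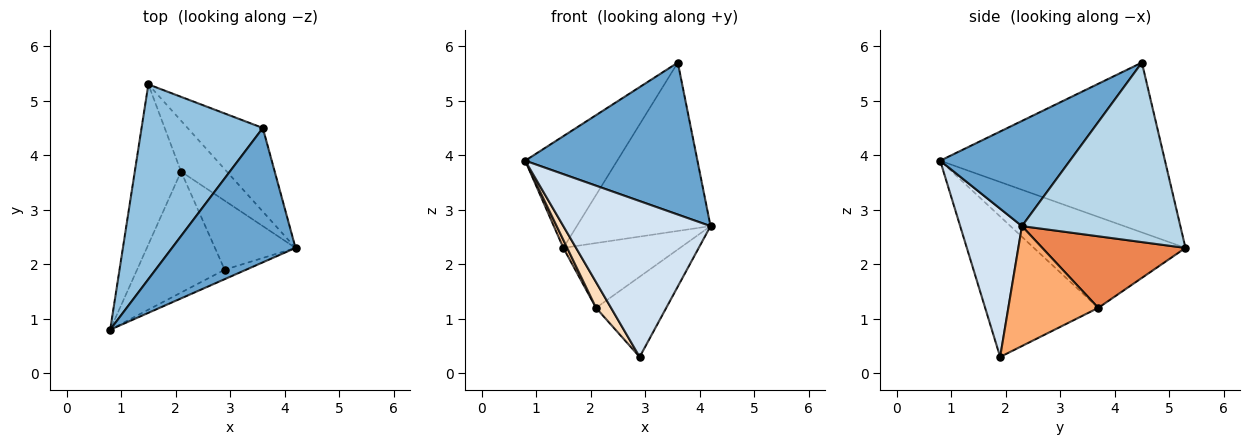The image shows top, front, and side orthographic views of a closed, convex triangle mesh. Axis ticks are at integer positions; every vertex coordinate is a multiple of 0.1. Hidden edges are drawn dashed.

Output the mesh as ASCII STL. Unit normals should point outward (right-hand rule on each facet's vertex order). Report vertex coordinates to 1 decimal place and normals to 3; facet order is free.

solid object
 facet normal 0.491 -0.653 0.577
  outer loop
   vertex 3.6 4.5 5.7
   vertex 0.8 0.8 3.9
   vertex 4.2 2.3 2.7
  endloop
 endfacet
 facet normal -0.772 0.316 0.551
  outer loop
   vertex 3.6 4.5 5.7
   vertex 1.5 5.3 2.3
   vertex 0.8 0.8 3.9
  endloop
 endfacet
 facet normal 0.728 0.614 -0.305
  outer loop
   vertex 3.6 4.5 5.7
   vertex 4.2 2.3 2.7
   vertex 1.5 5.3 2.3
  endloop
 endfacet
 facet normal 0.386 -0.921 -0.056
  outer loop
   vertex 2.9 1.9 0.3
   vertex 4.2 2.3 2.7
   vertex 0.8 0.8 3.9
  endloop
 endfacet
 facet normal 0.695 0.566 -0.444
  outer loop
   vertex 2.1 3.7 1.2
   vertex 1.5 5.3 2.3
   vertex 4.2 2.3 2.7
  endloop
 endfacet
 facet normal 0.697 0.544 -0.468
  outer loop
   vertex 2.1 3.7 1.2
   vertex 4.2 2.3 2.7
   vertex 2.9 1.9 0.3
  endloop
 endfacet
 facet normal -0.891 -0.023 -0.453
  outer loop
   vertex 2.1 3.7 1.2
   vertex 0.8 0.8 3.9
   vertex 1.5 5.3 2.3
  endloop
 endfacet
 facet normal -0.843 -0.112 -0.526
  outer loop
   vertex 2.1 3.7 1.2
   vertex 2.9 1.9 0.3
   vertex 0.8 0.8 3.9
  endloop
 endfacet
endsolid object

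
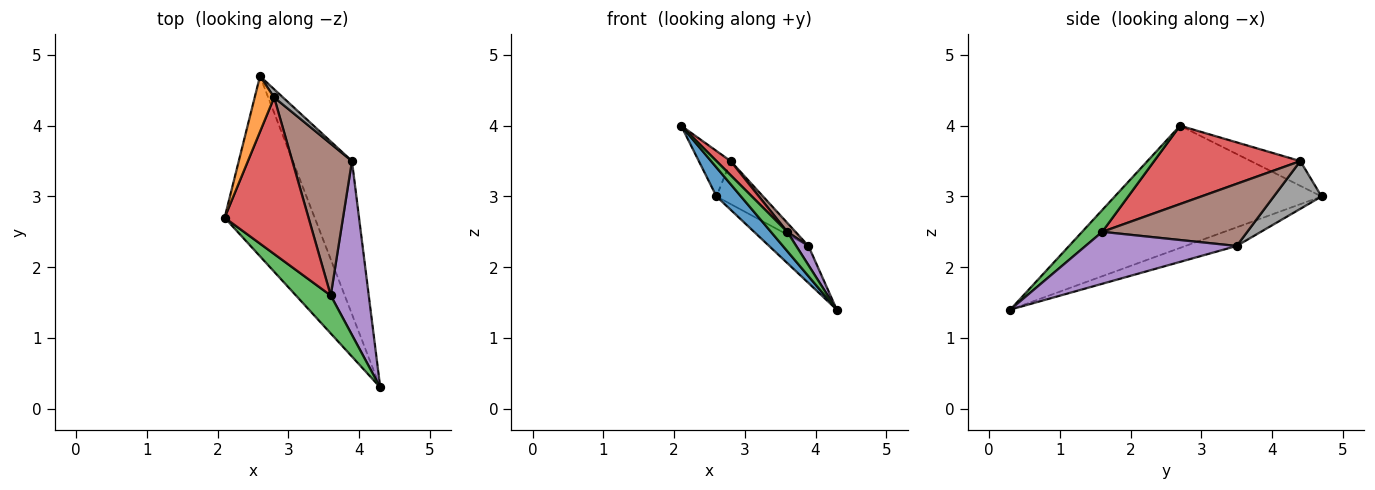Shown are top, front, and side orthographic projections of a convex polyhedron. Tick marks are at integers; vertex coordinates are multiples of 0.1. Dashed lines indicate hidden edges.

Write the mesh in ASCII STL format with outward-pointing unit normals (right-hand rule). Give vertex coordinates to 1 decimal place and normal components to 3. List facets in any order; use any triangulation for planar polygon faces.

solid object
 facet normal -0.801 -0.095 -0.591
  outer loop
   vertex 2.6 4.7 3.0
   vertex 4.3 0.3 1.4
   vertex 2.1 2.7 4.0
  endloop
 endfacet
 facet normal -0.702 0.451 0.551
  outer loop
   vertex 2.8 4.4 3.5
   vertex 2.6 4.7 3.0
   vertex 2.1 2.7 4.0
  endloop
 endfacet
 facet normal 0.488 -0.396 0.778
  outer loop
   vertex 3.6 1.6 2.5
   vertex 2.1 2.7 4.0
   vertex 4.3 0.3 1.4
  endloop
 endfacet
 facet normal 0.681 -0.066 0.729
  outer loop
   vertex 3.6 1.6 2.5
   vertex 2.8 4.4 3.5
   vertex 2.1 2.7 4.0
  endloop
 endfacet
 facet normal 0.805 -0.065 0.589
  outer loop
   vertex 3.9 3.5 2.3
   vertex 3.6 1.6 2.5
   vertex 4.3 0.3 1.4
  endloop
 endfacet
 facet normal 0.721 -0.041 0.692
  outer loop
   vertex 3.9 3.5 2.3
   vertex 2.8 4.4 3.5
   vertex 3.6 1.6 2.5
  endloop
 endfacet
 facet normal -0.293 0.225 -0.929
  outer loop
   vertex 3.9 3.5 2.3
   vertex 4.3 0.3 1.4
   vertex 2.6 4.7 3.0
  endloop
 endfacet
 facet normal 0.710 0.692 0.131
  outer loop
   vertex 3.9 3.5 2.3
   vertex 2.6 4.7 3.0
   vertex 2.8 4.4 3.5
  endloop
 endfacet
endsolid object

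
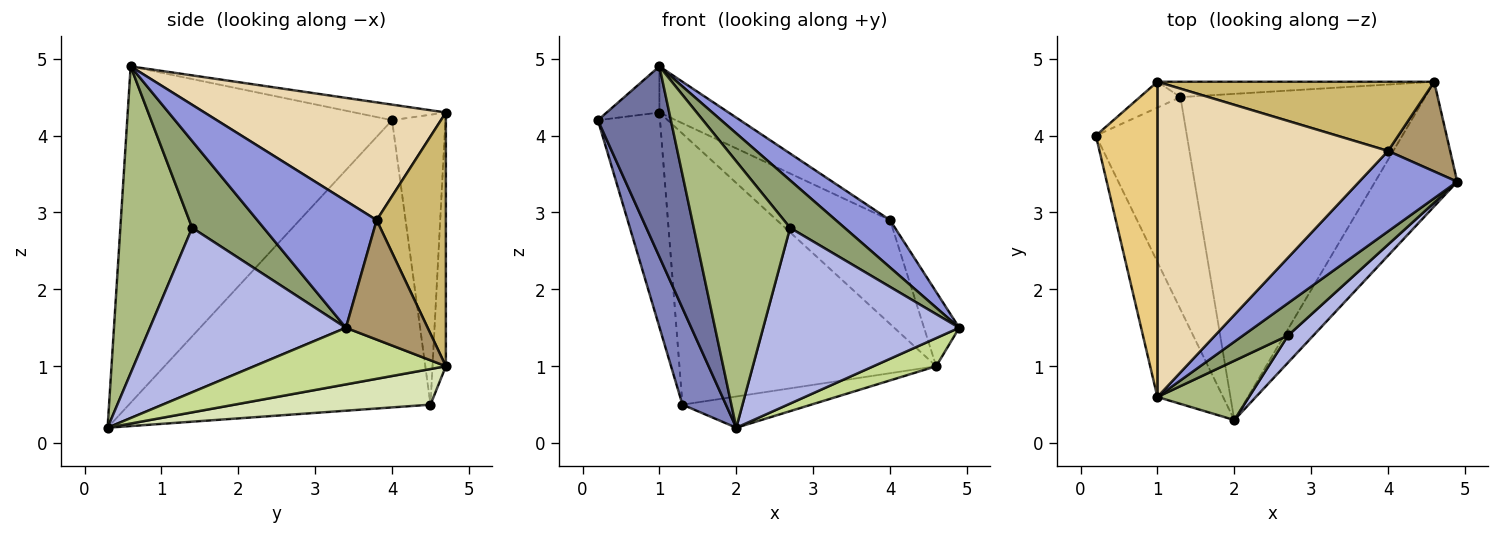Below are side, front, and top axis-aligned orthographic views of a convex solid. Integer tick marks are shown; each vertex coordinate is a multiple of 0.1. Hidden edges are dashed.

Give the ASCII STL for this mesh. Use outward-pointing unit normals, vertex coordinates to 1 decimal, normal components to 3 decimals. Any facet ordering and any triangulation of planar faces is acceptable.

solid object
 facet normal -0.947 -0.261 -0.185
  outer loop
   vertex 1.0 0.6 4.9
   vertex 0.2 4.0 4.2
   vertex 2.0 0.3 0.2
  endloop
 endfacet
 facet normal -0.944 -0.136 -0.299
  outer loop
   vertex 1.3 4.5 0.5
   vertex 2.0 0.3 0.2
   vertex 0.2 4.0 4.2
  endloop
 endfacet
 facet normal 0.745 -0.338 0.575
  outer loop
   vertex 4.0 3.8 2.9
   vertex 1.0 0.6 4.9
   vertex 4.9 3.4 1.5
  endloop
 endfacet
 facet normal 0.703 -0.703 0.108
  outer loop
   vertex 2.7 1.4 2.8
   vertex 2.0 0.3 0.2
   vertex 4.9 3.4 1.5
  endloop
 endfacet
 facet normal 0.735 -0.561 0.381
  outer loop
   vertex 2.7 1.4 2.8
   vertex 4.9 3.4 1.5
   vertex 1.0 0.6 4.9
  endloop
 endfacet
 facet normal 0.588 -0.789 0.176
  outer loop
   vertex 2.7 1.4 2.8
   vertex 1.0 0.6 4.9
   vertex 2.0 0.3 0.2
  endloop
 endfacet
 facet normal 0.558 -0.183 -0.809
  outer loop
   vertex 4.6 4.7 1.0
   vertex 4.9 3.4 1.5
   vertex 2.0 0.3 0.2
  endloop
 endfacet
 facet normal 0.144 0.094 -0.985
  outer loop
   vertex 4.6 4.7 1.0
   vertex 2.0 0.3 0.2
   vertex 1.3 4.5 0.5
  endloop
 endfacet
 facet normal 0.829 0.357 0.431
  outer loop
   vertex 4.6 4.7 1.0
   vertex 4.0 3.8 2.9
   vertex 4.9 3.4 1.5
  endloop
 endfacet
 facet normal 0.453 0.742 0.494
  outer loop
   vertex 1.0 4.7 4.3
   vertex 4.0 3.8 2.9
   vertex 4.6 4.7 1.0
  endloop
 endfacet
 facet normal -0.243 0.140 0.960
  outer loop
   vertex 1.0 4.7 4.3
   vertex 0.2 4.0 4.2
   vertex 1.0 0.6 4.9
  endloop
 endfacet
 facet normal 0.451 0.129 0.883
  outer loop
   vertex 1.0 4.7 4.3
   vertex 1.0 0.6 4.9
   vertex 4.0 3.8 2.9
  endloop
 endfacet
 facet normal -0.649 0.755 -0.091
  outer loop
   vertex 1.0 4.7 4.3
   vertex 1.3 4.5 0.5
   vertex 0.2 4.0 4.2
  endloop
 endfacet
 facet normal -0.052 0.997 -0.057
  outer loop
   vertex 1.0 4.7 4.3
   vertex 4.6 4.7 1.0
   vertex 1.3 4.5 0.5
  endloop
 endfacet
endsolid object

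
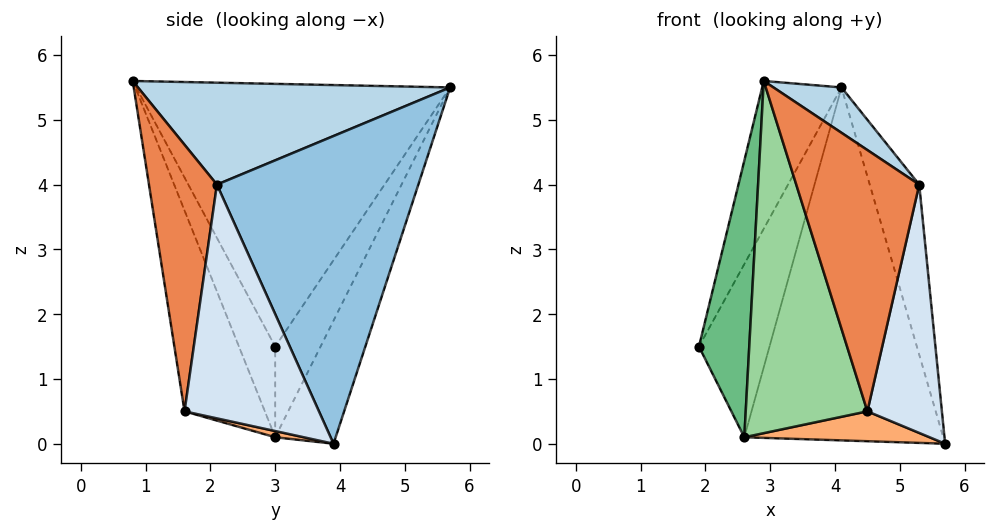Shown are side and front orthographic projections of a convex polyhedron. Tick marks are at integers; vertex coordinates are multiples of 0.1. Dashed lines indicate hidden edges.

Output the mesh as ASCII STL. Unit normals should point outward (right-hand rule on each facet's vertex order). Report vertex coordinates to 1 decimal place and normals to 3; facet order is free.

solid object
 facet normal -0.910 0.230 0.345
  outer loop
   vertex 4.1 5.7 5.5
   vertex 1.9 3.0 1.5
   vertex 2.9 0.8 5.6
  endloop
 endfacet
 facet normal 0.951 0.234 0.200
  outer loop
   vertex 5.3 2.1 4.0
   vertex 5.7 3.9 0.0
   vertex 4.1 5.7 5.5
  endloop
 endfacet
 facet normal 0.598 -0.130 0.791
  outer loop
   vertex 5.3 2.1 4.0
   vertex 4.1 5.7 5.5
   vertex 2.9 0.8 5.6
  endloop
 endfacet
 facet normal 0.867 -0.481 -0.130
  outer loop
   vertex 5.3 2.1 4.0
   vertex 4.5 1.6 0.5
   vertex 5.7 3.9 0.0
  endloop
 endfacet
 facet normal 0.484 -0.875 0.014
  outer loop
   vertex 5.3 2.1 4.0
   vertex 2.9 0.8 5.6
   vertex 4.5 1.6 0.5
  endloop
 endfacet
 facet normal 0.035 -0.230 -0.973
  outer loop
   vertex 2.6 3.0 0.1
   vertex 5.7 3.9 0.0
   vertex 4.5 1.6 0.5
  endloop
 endfacet
 facet normal -0.522 0.812 -0.261
  outer loop
   vertex 2.6 3.0 0.1
   vertex 1.9 3.0 1.5
   vertex 4.1 5.7 5.5
  endloop
 endfacet
 facet normal -0.270 0.889 -0.370
  outer loop
   vertex 2.6 3.0 0.1
   vertex 4.1 5.7 5.5
   vertex 5.7 3.9 0.0
  endloop
 endfacet
 facet normal -0.561 -0.778 -0.281
  outer loop
   vertex 2.6 3.0 0.1
   vertex 2.9 0.8 5.6
   vertex 1.9 3.0 1.5
  endloop
 endfacet
 facet normal -0.527 -0.799 -0.291
  outer loop
   vertex 2.6 3.0 0.1
   vertex 4.5 1.6 0.5
   vertex 2.9 0.8 5.6
  endloop
 endfacet
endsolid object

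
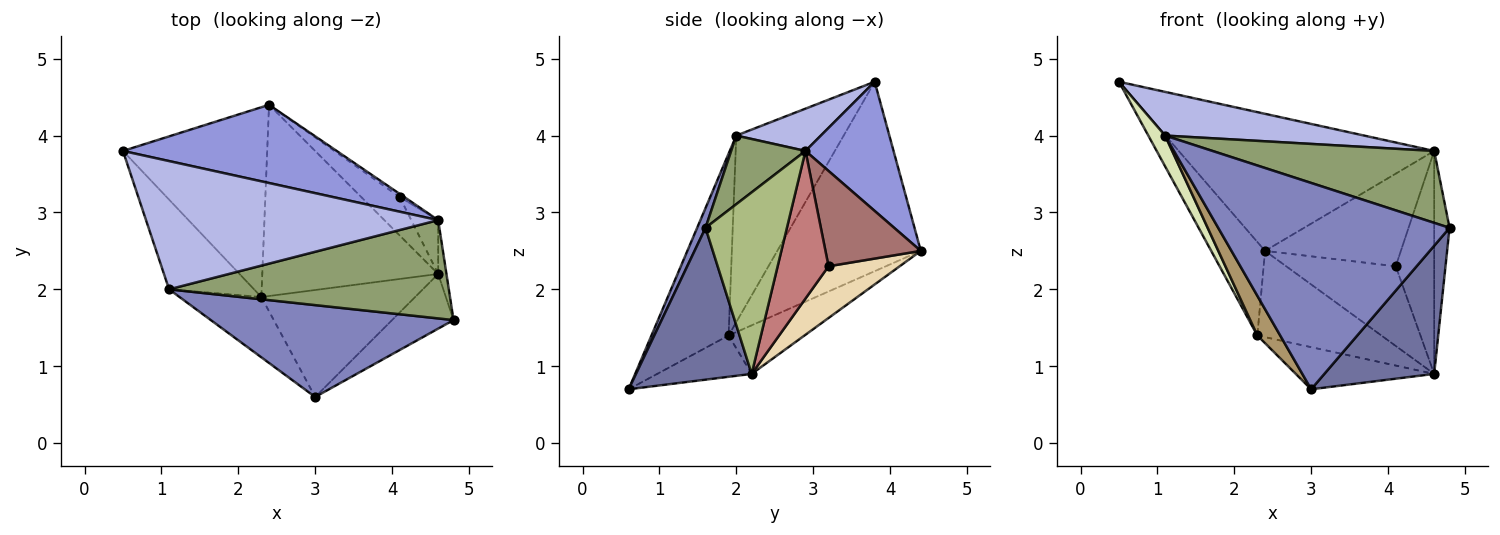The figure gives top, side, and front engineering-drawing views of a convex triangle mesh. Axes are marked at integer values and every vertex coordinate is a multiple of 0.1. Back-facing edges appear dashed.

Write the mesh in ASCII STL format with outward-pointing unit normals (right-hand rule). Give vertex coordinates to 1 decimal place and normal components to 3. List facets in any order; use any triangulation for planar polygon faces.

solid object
 facet normal 0.696 -0.661 -0.282
  outer loop
   vertex 4.6 2.2 0.9
   vertex 4.8 1.6 2.8
   vertex 3.0 0.6 0.7
  endloop
 endfacet
 facet normal 0.033 -0.913 0.406
  outer loop
   vertex 1.1 2.0 4.0
   vertex 3.0 0.6 0.7
   vertex 4.8 1.6 2.8
  endloop
 endfacet
 facet normal 0.287 0.832 0.475
  outer loop
   vertex 4.6 2.9 3.8
   vertex 2.4 4.4 2.5
   vertex 0.5 3.8 4.7
  endloop
 endfacet
 facet normal 0.136 -0.319 0.938
  outer loop
   vertex 4.6 2.9 3.8
   vertex 0.5 3.8 4.7
   vertex 1.1 2.0 4.0
  endloop
 endfacet
 facet normal 0.194 -0.579 0.792
  outer loop
   vertex 4.6 2.9 3.8
   vertex 1.1 2.0 4.0
   vertex 4.8 1.6 2.8
  endloop
 endfacet
 facet normal 0.982 0.185 -0.045
  outer loop
   vertex 4.6 2.9 3.8
   vertex 4.8 1.6 2.8
   vertex 4.6 2.2 0.9
  endloop
 endfacet
 facet normal -0.762 0.286 -0.580
  outer loop
   vertex 2.3 1.9 1.4
   vertex 0.5 3.8 4.7
   vertex 2.4 4.4 2.5
  endloop
 endfacet
 facet normal -0.901 -0.141 -0.410
  outer loop
   vertex 2.3 1.9 1.4
   vertex 1.1 2.0 4.0
   vertex 0.5 3.8 4.7
  endloop
 endfacet
 facet normal -0.880 -0.261 -0.396
  outer loop
   vertex 2.3 1.9 1.4
   vertex 3.0 0.6 0.7
   vertex 1.1 2.0 4.0
  endloop
 endfacet
 facet normal -0.243 0.355 -0.903
  outer loop
   vertex 2.3 1.9 1.4
   vertex 4.6 2.2 0.9
   vertex 3.0 0.6 0.7
  endloop
 endfacet
 facet normal -0.244 0.399 -0.884
  outer loop
   vertex 2.3 1.9 1.4
   vertex 2.4 4.4 2.5
   vertex 4.6 2.2 0.9
  endloop
 endfacet
 facet normal 0.505 0.778 -0.375
  outer loop
   vertex 4.1 3.2 2.3
   vertex 4.6 2.2 0.9
   vertex 2.4 4.4 2.5
  endloop
 endfacet
 facet normal 0.574 0.818 -0.028
  outer loop
   vertex 4.1 3.2 2.3
   vertex 2.4 4.4 2.5
   vertex 4.6 2.9 3.8
  endloop
 endfacet
 facet normal 0.790 0.596 -0.144
  outer loop
   vertex 4.1 3.2 2.3
   vertex 4.6 2.9 3.8
   vertex 4.6 2.2 0.9
  endloop
 endfacet
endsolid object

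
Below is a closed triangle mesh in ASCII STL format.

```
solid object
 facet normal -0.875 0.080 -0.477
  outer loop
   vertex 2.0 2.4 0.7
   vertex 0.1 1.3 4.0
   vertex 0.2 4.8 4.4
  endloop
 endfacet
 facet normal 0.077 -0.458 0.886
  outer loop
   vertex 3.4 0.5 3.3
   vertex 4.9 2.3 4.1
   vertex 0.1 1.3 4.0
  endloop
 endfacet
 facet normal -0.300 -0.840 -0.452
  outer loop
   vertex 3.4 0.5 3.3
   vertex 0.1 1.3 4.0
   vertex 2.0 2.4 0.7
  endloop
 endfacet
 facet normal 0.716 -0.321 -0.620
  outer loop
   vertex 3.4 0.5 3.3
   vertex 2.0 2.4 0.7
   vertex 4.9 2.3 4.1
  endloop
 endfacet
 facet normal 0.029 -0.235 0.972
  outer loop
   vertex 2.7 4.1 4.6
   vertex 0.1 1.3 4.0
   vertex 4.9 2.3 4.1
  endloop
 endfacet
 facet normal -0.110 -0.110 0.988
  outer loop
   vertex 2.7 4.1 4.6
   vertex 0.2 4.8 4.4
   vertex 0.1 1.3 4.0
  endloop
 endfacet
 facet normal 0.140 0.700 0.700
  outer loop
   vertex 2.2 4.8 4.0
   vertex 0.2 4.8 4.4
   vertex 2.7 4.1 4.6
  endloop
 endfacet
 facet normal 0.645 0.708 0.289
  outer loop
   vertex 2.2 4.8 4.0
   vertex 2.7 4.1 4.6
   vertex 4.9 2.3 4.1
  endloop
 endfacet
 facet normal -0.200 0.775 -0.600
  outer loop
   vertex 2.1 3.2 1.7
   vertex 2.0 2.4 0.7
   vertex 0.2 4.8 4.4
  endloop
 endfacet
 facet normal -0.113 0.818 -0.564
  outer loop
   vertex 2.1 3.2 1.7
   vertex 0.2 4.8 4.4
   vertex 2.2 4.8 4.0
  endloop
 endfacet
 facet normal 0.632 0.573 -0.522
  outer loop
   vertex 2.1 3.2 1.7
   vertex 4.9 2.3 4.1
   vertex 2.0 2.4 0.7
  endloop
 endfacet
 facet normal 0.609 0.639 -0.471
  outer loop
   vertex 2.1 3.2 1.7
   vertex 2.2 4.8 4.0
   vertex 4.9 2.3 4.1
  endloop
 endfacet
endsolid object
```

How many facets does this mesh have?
12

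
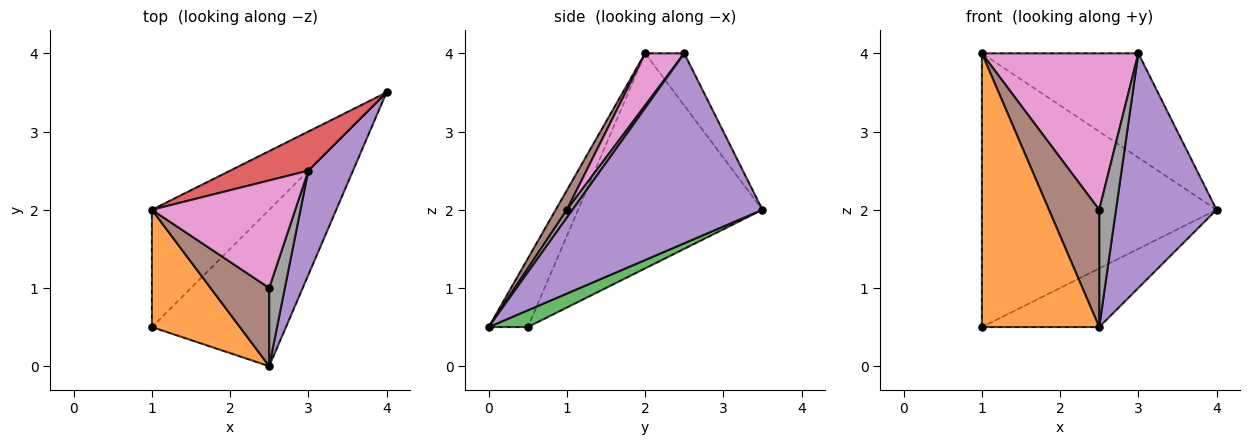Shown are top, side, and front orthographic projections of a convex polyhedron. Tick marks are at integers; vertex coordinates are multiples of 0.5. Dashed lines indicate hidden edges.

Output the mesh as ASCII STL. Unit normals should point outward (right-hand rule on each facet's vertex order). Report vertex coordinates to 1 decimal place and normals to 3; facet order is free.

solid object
 facet normal -0.585 0.745 -0.319
  outer loop
   vertex 1.0 0.5 0.5
   vertex 1.0 2.0 4.0
   vertex 4.0 3.5 2.0
  endloop
 endfacet
 facet normal -0.293 -0.879 0.377
  outer loop
   vertex 1.0 0.5 0.5
   vertex 2.5 0.0 0.5
   vertex 1.0 2.0 4.0
  endloop
 endfacet
 facet normal 0.116 0.349 -0.930
  outer loop
   vertex 1.0 0.5 0.5
   vertex 4.0 3.5 2.0
   vertex 2.5 0.0 0.5
  endloop
 endfacet
 facet normal -0.228 0.912 0.342
  outer loop
   vertex 3.0 2.5 4.0
   vertex 4.0 3.5 2.0
   vertex 1.0 2.0 4.0
  endloop
 endfacet
 facet normal 0.865 -0.458 0.204
  outer loop
   vertex 3.0 2.5 4.0
   vertex 2.5 0.0 0.5
   vertex 4.0 3.5 2.0
  endloop
 endfacet
 facet normal 0.182 -0.818 0.545
  outer loop
   vertex 2.5 1.0 2.0
   vertex 1.0 2.0 4.0
   vertex 2.5 0.0 0.5
  endloop
 endfacet
 facet normal 0.202 -0.807 0.555
  outer loop
   vertex 2.5 1.0 2.0
   vertex 3.0 2.5 4.0
   vertex 1.0 2.0 4.0
  endloop
 endfacet
 facet normal 0.267 -0.802 0.535
  outer loop
   vertex 2.5 1.0 2.0
   vertex 2.5 0.0 0.5
   vertex 3.0 2.5 4.0
  endloop
 endfacet
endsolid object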